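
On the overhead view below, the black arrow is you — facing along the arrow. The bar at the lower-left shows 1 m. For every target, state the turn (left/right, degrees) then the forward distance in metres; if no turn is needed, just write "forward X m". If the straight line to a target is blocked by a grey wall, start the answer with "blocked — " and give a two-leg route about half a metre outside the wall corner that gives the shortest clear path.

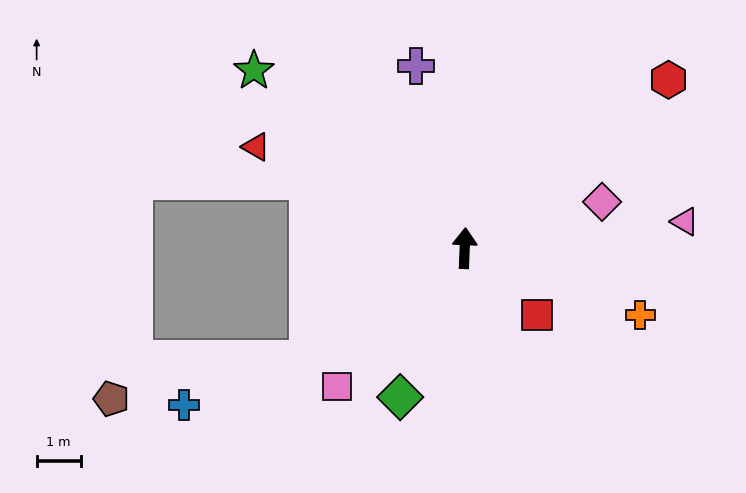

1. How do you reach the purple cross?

turn left 17°, forward 4.3 m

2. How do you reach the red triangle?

turn left 66°, forward 5.3 m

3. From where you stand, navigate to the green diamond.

turn left 159°, forward 3.7 m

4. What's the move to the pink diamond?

turn right 69°, forward 3.3 m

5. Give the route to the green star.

turn left 52°, forward 6.3 m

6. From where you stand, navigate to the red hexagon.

turn right 48°, forward 6.0 m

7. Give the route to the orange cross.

turn right 109°, forward 4.3 m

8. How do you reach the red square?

turn right 130°, forward 2.2 m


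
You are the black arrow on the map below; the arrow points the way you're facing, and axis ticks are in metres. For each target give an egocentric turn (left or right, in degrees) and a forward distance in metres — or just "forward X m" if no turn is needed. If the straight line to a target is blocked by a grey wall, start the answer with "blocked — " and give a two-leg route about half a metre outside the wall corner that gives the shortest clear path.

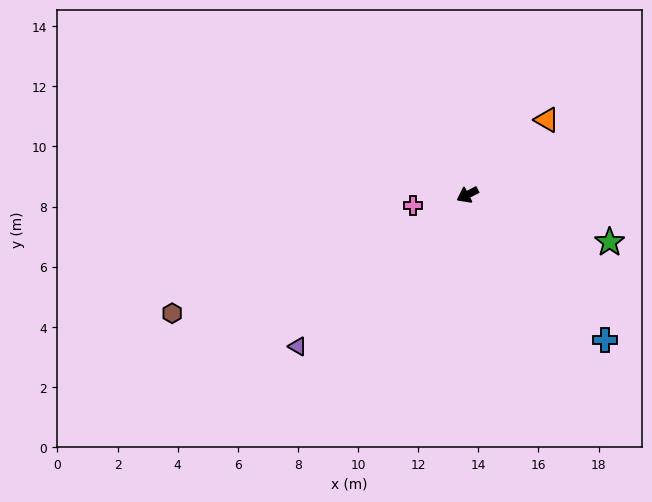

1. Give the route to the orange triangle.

turn right 164°, forward 3.6 m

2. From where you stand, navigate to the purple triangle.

turn left 15°, forward 7.6 m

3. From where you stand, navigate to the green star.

turn left 134°, forward 5.0 m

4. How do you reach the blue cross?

turn left 106°, forward 6.7 m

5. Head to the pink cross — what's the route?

turn right 16°, forward 1.8 m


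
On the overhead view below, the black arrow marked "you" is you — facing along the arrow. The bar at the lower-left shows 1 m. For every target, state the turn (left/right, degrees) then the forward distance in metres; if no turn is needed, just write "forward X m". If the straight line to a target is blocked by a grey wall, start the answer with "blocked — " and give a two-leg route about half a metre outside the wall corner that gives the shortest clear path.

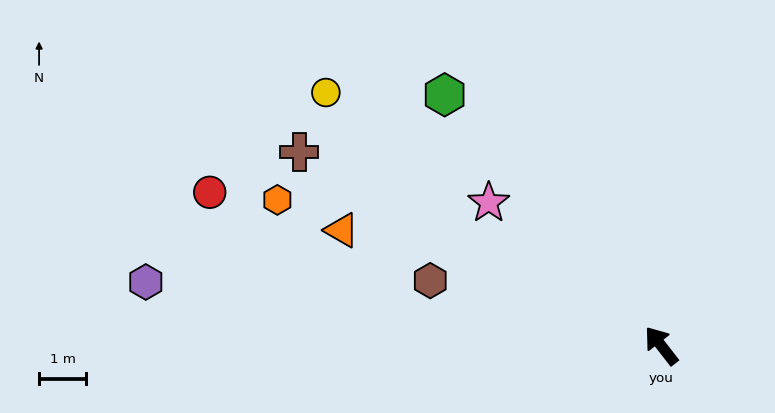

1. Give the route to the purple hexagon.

turn left 45°, forward 11.0 m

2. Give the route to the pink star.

turn left 12°, forward 4.7 m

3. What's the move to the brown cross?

turn left 24°, forward 8.7 m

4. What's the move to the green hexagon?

turn left 3°, forward 7.0 m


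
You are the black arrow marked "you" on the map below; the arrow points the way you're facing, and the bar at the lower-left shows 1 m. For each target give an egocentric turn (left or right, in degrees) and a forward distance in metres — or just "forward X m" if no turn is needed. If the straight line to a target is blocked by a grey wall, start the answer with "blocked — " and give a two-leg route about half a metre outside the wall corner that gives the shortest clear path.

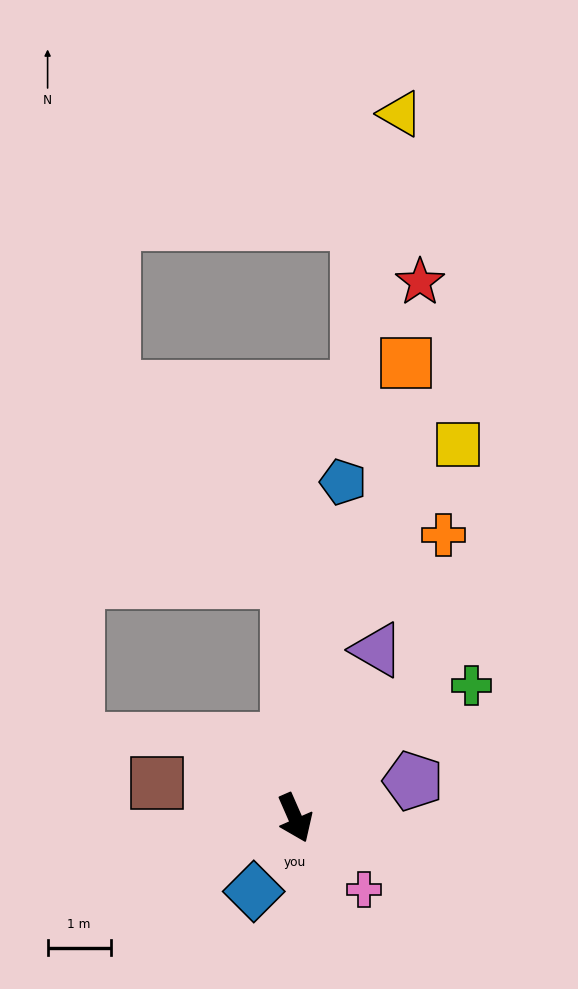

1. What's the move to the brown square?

turn right 128°, forward 2.3 m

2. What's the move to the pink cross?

turn left 20°, forward 1.6 m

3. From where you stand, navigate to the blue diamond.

turn right 53°, forward 1.3 m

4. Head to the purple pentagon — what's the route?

turn left 84°, forward 2.0 m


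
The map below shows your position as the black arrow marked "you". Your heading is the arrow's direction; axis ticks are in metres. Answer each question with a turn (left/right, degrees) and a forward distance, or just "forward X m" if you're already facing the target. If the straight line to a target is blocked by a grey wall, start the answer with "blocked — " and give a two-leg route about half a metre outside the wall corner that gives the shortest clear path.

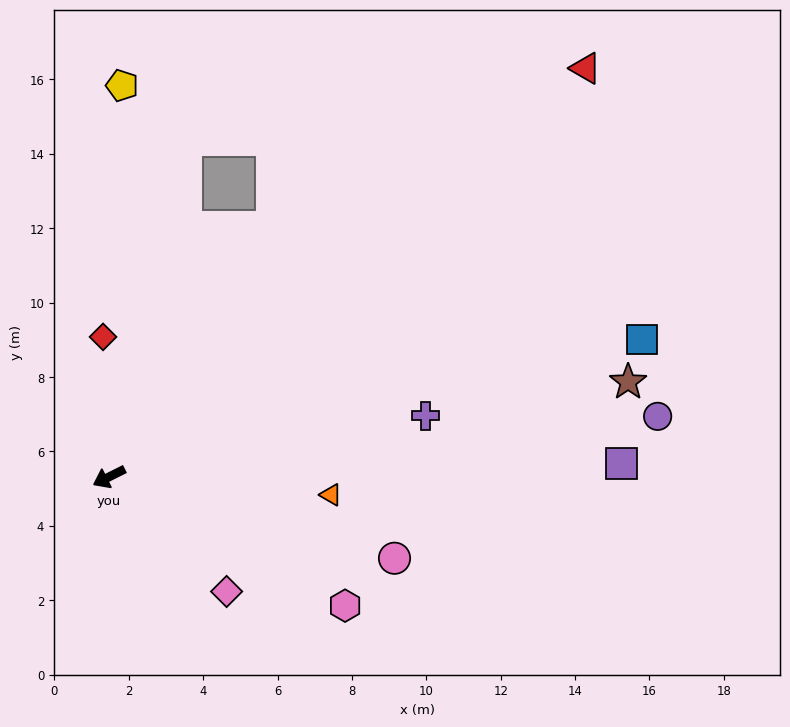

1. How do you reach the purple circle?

turn left 160°, forward 14.8 m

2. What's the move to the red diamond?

turn right 114°, forward 3.8 m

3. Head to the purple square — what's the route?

turn left 155°, forward 13.8 m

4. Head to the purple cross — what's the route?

turn left 164°, forward 8.7 m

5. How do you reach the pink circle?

turn left 137°, forward 8.0 m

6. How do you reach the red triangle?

turn right 166°, forward 16.9 m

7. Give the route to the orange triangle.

turn left 149°, forward 6.0 m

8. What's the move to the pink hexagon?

turn left 125°, forward 7.2 m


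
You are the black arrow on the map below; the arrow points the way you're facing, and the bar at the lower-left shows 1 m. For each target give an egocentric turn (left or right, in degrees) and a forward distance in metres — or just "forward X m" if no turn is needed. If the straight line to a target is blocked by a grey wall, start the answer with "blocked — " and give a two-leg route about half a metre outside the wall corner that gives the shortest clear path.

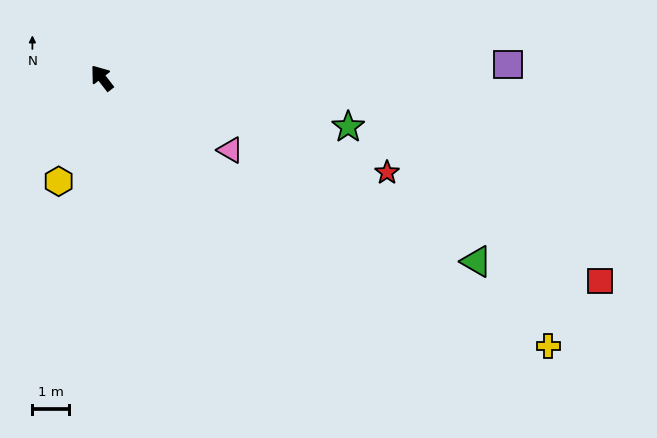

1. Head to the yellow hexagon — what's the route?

turn left 120°, forward 3.1 m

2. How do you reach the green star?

turn right 139°, forward 6.9 m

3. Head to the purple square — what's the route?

turn right 126°, forward 11.2 m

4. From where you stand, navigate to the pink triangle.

turn right 157°, forward 4.1 m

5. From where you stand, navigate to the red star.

turn right 146°, forward 8.3 m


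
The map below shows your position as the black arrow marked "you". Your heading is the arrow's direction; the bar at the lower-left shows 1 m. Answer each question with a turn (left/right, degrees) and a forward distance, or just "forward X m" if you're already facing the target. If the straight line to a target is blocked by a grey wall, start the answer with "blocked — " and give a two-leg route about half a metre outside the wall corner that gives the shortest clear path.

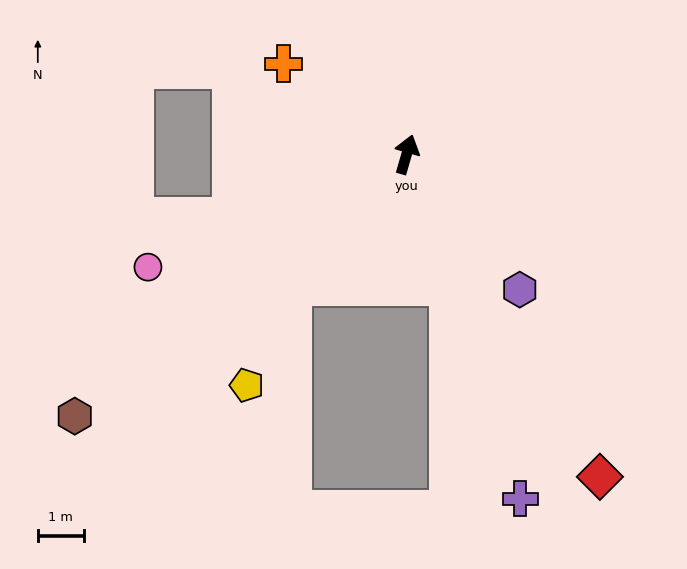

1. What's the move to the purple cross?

turn right 146°, forward 7.9 m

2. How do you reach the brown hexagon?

turn left 144°, forward 9.2 m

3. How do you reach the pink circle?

turn left 130°, forward 6.2 m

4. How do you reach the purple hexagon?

turn right 124°, forward 3.9 m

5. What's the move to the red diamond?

turn right 133°, forward 8.2 m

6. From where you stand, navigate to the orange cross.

turn left 70°, forward 3.3 m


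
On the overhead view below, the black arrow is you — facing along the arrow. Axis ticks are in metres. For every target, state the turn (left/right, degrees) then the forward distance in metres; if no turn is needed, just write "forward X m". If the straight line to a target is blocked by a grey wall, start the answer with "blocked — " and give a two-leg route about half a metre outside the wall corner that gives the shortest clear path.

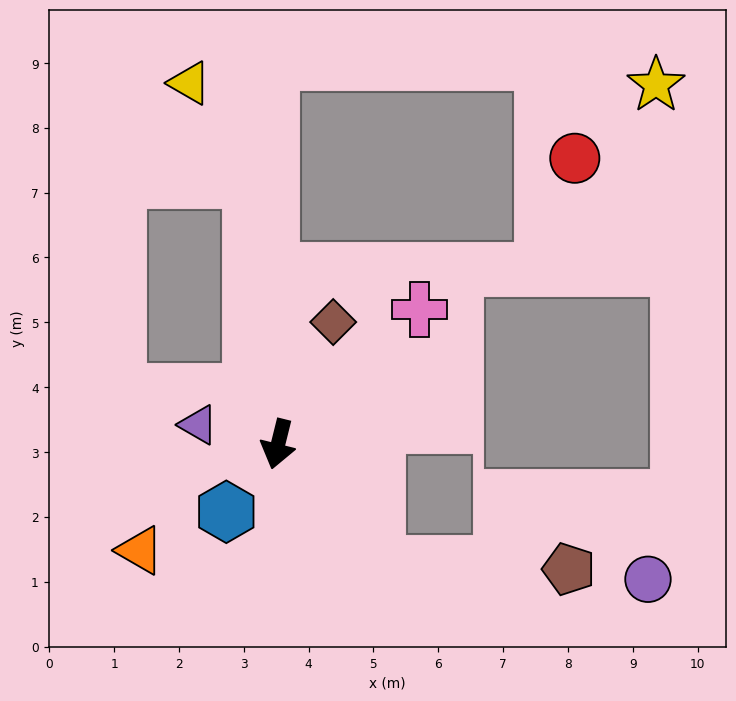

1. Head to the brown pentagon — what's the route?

blocked — turn left 54°, forward 2.4 m, then turn left 48°, forward 3.0 m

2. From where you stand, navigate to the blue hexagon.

turn right 23°, forward 1.3 m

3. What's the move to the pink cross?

turn left 148°, forward 3.0 m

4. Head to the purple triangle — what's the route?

turn right 90°, forward 1.3 m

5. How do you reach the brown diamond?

turn left 170°, forward 2.1 m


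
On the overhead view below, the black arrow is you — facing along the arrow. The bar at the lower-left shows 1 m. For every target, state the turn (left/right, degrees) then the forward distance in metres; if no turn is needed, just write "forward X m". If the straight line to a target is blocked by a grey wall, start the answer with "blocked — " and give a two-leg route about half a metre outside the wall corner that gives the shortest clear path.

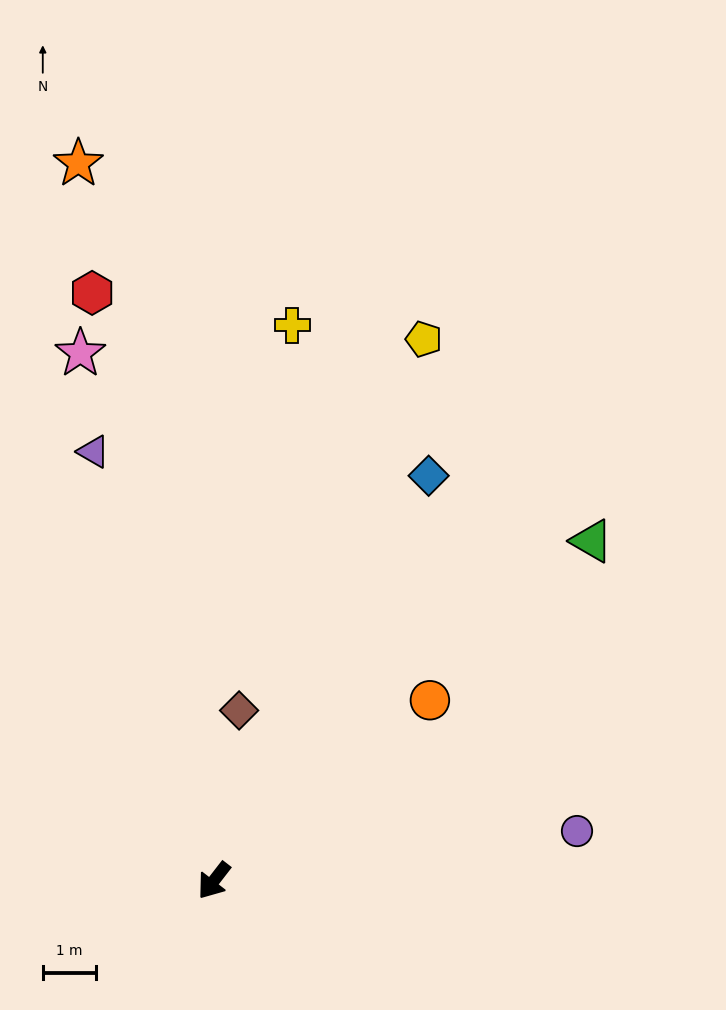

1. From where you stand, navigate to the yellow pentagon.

turn right 163°, forward 10.9 m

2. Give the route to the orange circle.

turn left 168°, forward 5.3 m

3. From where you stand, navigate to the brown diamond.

turn right 151°, forward 3.2 m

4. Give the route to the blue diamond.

turn right 170°, forward 8.6 m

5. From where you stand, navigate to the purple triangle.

turn right 127°, forward 8.4 m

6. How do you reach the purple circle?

turn left 136°, forward 6.9 m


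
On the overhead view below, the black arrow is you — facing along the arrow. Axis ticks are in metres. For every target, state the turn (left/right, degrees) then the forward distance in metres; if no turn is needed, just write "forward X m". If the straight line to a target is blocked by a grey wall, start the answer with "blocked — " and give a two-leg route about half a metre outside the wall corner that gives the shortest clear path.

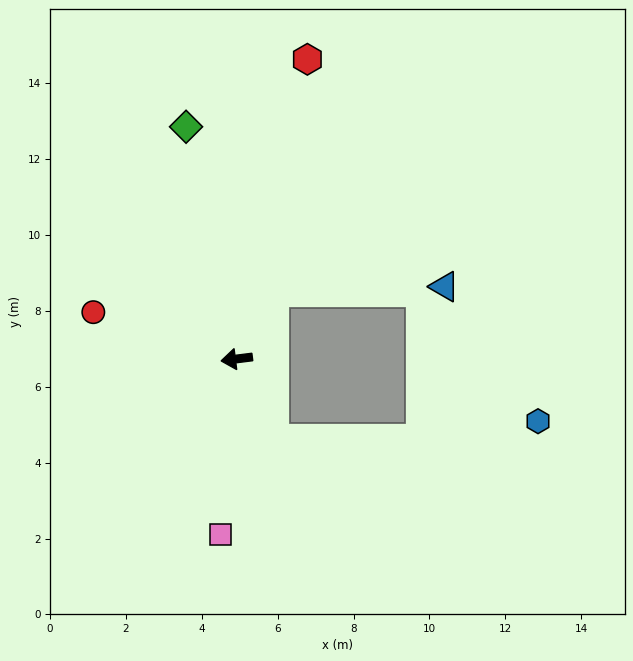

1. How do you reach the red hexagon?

turn right 110°, forward 8.1 m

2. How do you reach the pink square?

turn left 78°, forward 4.6 m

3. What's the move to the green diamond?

turn right 85°, forward 6.3 m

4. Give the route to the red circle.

turn right 25°, forward 4.0 m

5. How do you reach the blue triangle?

blocked — turn right 125°, forward 2.0 m, then turn right 61°, forward 4.5 m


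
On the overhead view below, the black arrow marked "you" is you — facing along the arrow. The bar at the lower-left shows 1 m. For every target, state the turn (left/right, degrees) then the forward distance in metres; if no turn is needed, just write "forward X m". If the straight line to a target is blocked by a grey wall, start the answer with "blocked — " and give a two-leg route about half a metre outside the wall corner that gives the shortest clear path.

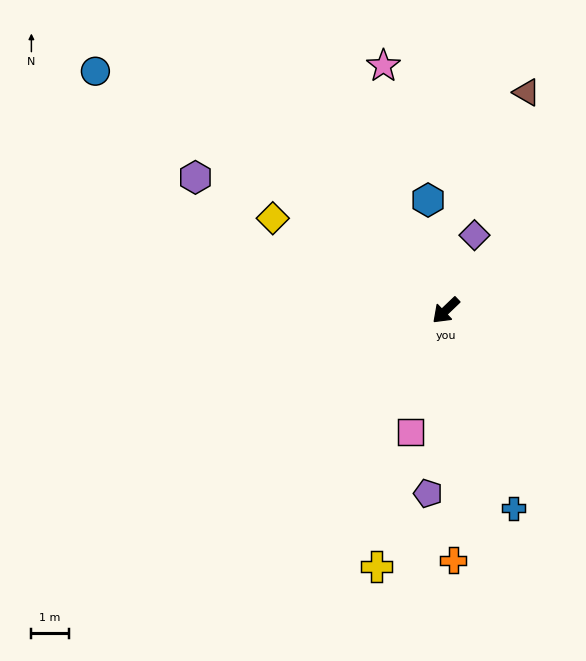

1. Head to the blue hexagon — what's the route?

turn right 125°, forward 3.0 m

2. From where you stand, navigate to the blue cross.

turn left 65°, forward 5.6 m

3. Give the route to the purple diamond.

turn right 155°, forward 2.2 m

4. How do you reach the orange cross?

turn left 48°, forward 6.7 m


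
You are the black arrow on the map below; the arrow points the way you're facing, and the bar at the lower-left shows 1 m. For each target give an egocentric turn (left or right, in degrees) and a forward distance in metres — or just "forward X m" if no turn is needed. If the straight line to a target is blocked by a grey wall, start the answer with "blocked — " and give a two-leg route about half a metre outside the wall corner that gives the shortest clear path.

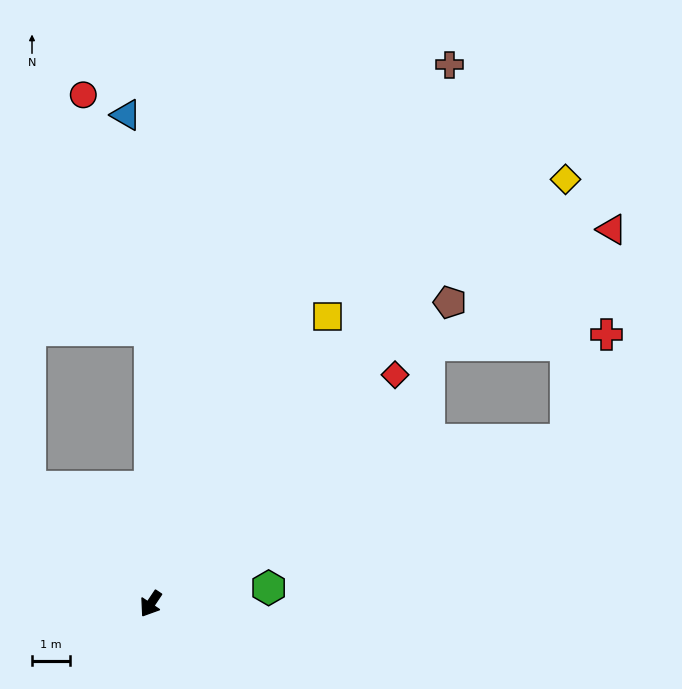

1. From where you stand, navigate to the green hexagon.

turn left 132°, forward 3.1 m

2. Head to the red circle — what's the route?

blocked — turn right 146°, forward 7.2 m, then turn left 16°, forward 6.4 m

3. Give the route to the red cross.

blocked — turn left 145°, forward 11.7 m, then turn left 48°, forward 3.0 m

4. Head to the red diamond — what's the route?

turn left 167°, forward 8.8 m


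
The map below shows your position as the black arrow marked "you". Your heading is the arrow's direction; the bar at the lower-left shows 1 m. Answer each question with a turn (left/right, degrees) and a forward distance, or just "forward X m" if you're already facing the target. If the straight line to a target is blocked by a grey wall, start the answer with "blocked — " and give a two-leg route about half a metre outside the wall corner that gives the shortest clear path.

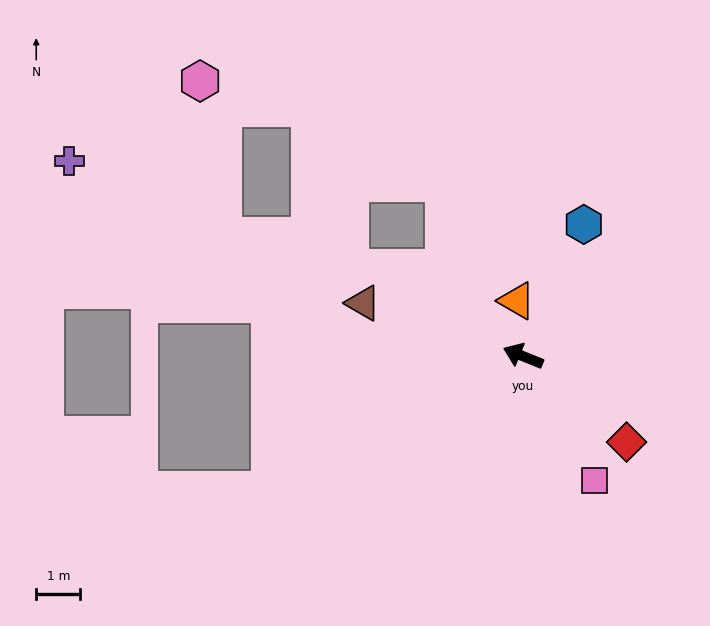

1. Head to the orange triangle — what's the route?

turn right 61°, forward 1.3 m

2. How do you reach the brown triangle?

turn left 4°, forward 3.8 m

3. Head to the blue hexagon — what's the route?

turn right 93°, forward 3.3 m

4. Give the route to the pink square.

turn left 142°, forward 3.2 m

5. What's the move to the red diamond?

turn left 162°, forward 3.0 m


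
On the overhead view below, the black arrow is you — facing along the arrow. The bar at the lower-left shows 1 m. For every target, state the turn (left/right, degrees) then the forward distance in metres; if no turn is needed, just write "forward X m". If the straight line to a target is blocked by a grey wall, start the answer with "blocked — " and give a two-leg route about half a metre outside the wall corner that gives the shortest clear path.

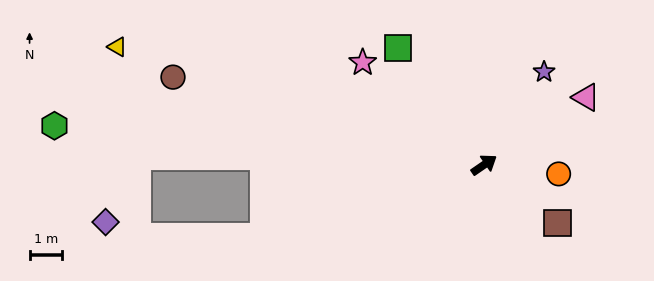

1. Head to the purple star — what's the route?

turn left 23°, forward 3.4 m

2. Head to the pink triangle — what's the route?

forward 3.8 m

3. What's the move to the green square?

turn left 92°, forward 4.5 m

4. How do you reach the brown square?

turn right 73°, forward 2.9 m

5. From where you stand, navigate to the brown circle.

turn left 130°, forward 10.0 m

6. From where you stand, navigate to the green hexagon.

turn left 140°, forward 13.3 m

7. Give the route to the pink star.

turn left 105°, forward 4.9 m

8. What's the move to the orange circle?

turn right 41°, forward 2.3 m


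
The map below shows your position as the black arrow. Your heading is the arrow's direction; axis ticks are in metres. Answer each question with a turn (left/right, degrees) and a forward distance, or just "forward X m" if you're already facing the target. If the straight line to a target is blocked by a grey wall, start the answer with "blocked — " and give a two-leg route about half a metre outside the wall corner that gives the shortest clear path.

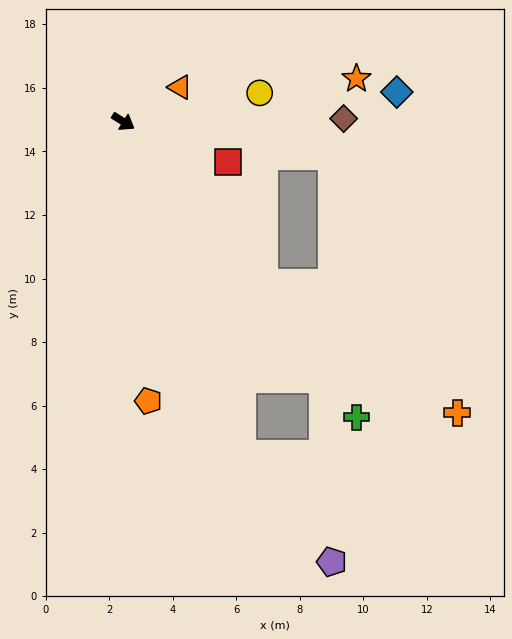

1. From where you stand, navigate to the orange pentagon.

turn right 53°, forward 8.8 m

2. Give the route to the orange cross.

blocked — turn right 17°, forward 6.8 m, then turn left 15°, forward 7.3 m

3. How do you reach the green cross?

turn right 20°, forward 11.9 m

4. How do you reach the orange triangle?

turn left 63°, forward 2.1 m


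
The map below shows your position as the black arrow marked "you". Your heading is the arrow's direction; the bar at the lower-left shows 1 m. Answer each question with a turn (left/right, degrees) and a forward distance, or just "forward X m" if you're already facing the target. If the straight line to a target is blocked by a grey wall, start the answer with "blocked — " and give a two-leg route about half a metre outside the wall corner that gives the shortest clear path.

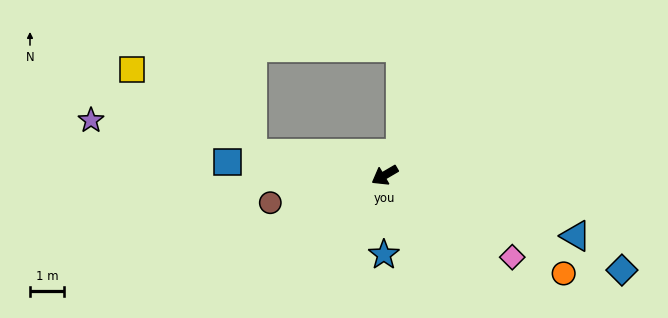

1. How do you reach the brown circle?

turn right 17°, forward 3.4 m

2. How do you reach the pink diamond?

turn left 117°, forward 4.4 m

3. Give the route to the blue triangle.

turn left 132°, forward 5.8 m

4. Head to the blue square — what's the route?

turn right 35°, forward 4.6 m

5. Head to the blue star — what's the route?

turn left 59°, forward 2.3 m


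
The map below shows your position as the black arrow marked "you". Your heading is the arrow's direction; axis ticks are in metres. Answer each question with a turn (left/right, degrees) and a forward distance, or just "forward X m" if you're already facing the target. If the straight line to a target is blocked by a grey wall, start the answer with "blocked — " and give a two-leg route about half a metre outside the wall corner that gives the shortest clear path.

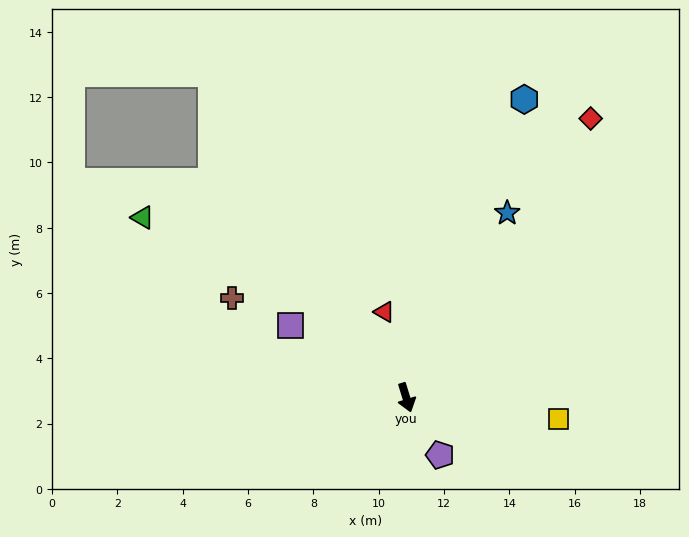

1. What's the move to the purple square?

turn right 139°, forward 4.2 m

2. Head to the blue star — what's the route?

turn left 134°, forward 6.4 m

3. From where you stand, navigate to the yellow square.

turn left 65°, forward 4.7 m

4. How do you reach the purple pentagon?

turn left 13°, forward 2.0 m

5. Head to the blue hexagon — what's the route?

turn left 141°, forward 9.8 m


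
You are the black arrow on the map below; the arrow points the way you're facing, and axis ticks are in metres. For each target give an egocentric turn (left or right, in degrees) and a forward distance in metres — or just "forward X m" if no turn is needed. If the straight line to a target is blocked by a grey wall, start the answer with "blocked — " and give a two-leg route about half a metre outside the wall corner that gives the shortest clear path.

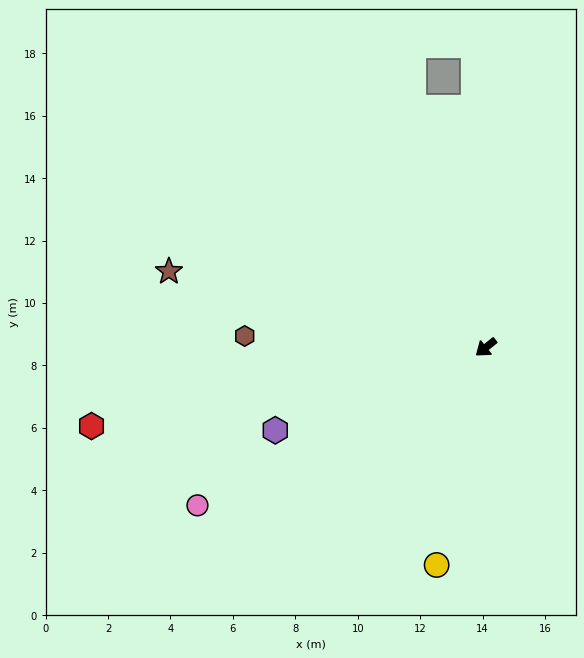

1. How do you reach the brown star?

turn right 52°, forward 10.4 m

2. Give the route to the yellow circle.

turn left 39°, forward 7.1 m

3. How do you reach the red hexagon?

turn right 27°, forward 12.9 m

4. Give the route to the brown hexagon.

turn right 41°, forward 7.7 m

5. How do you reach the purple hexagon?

turn right 17°, forward 7.3 m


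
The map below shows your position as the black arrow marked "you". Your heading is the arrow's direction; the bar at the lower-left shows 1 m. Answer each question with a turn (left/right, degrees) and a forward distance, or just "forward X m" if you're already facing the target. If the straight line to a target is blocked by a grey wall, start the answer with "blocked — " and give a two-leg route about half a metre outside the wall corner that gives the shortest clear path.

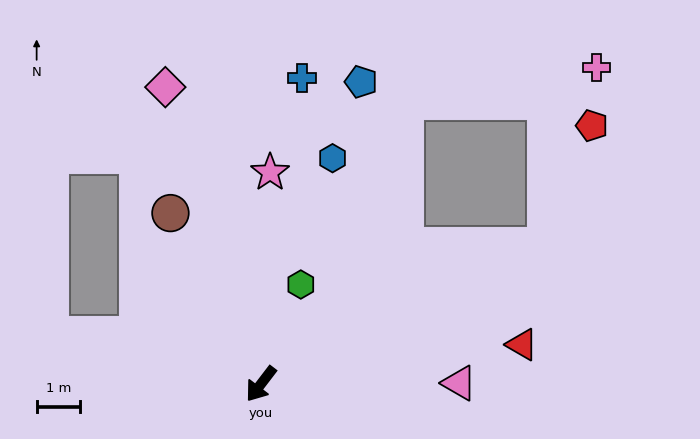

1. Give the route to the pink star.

turn right 145°, forward 4.9 m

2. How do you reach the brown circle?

turn right 115°, forward 4.4 m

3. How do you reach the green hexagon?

turn right 164°, forward 2.5 m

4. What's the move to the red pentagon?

blocked — turn left 153°, forward 7.2 m, then turn left 43°, forward 2.9 m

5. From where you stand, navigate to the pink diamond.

turn right 125°, forward 7.1 m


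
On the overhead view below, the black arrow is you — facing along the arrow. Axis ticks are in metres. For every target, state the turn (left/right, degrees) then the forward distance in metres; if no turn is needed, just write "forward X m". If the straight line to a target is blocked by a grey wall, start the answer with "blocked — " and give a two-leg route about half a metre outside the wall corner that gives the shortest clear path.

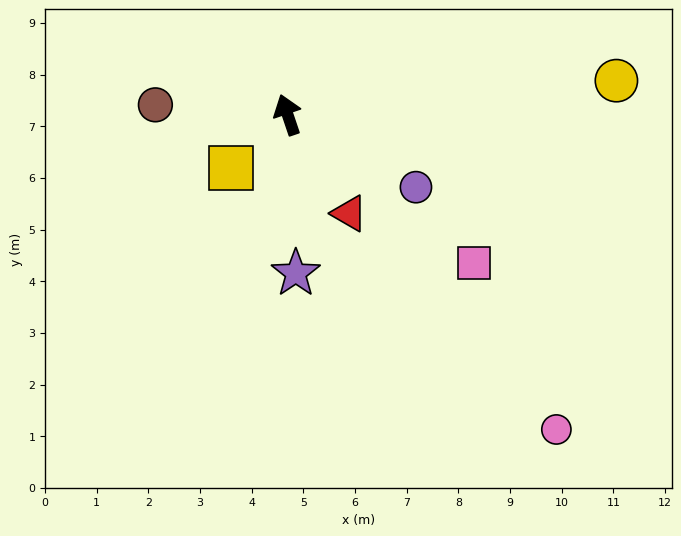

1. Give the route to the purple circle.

turn right 138°, forward 2.9 m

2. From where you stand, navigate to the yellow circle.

turn right 103°, forward 6.4 m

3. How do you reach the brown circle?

turn left 67°, forward 2.6 m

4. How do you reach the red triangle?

turn right 167°, forward 2.3 m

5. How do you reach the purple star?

turn left 164°, forward 3.1 m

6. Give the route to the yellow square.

turn left 115°, forward 1.5 m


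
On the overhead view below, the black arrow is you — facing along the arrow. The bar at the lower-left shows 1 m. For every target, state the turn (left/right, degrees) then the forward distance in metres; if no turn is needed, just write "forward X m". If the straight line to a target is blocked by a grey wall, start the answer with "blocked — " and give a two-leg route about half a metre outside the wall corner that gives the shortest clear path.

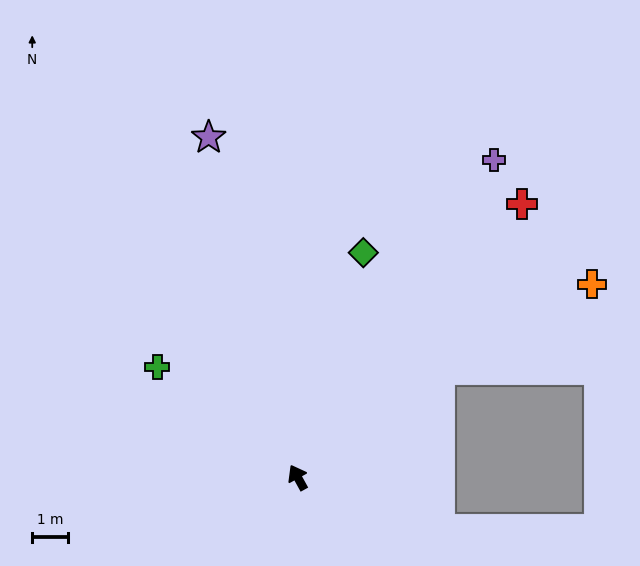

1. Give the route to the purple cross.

turn right 61°, forward 10.5 m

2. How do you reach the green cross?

turn left 23°, forward 5.0 m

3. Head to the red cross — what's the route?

turn right 68°, forward 9.9 m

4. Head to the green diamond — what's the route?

turn right 45°, forward 6.6 m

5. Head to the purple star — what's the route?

turn right 14°, forward 9.9 m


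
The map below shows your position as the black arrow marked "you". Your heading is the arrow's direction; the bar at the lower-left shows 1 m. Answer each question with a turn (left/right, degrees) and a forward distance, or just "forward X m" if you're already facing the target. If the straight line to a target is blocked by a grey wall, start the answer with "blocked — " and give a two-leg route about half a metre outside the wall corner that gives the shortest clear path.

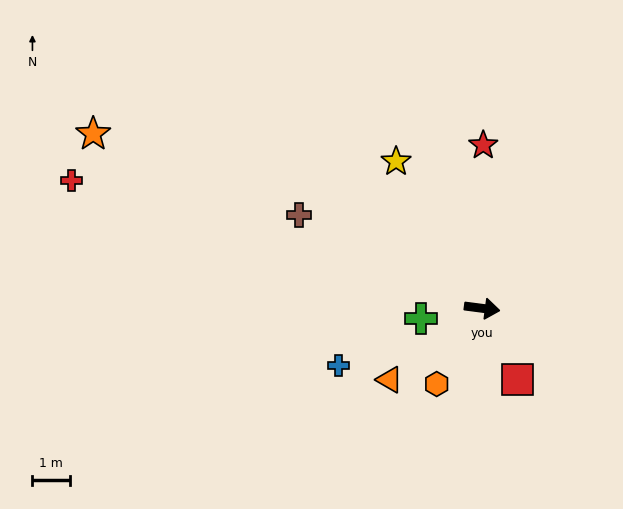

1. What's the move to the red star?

turn left 97°, forward 4.3 m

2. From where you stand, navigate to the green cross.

turn right 163°, forward 1.7 m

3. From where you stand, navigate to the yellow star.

turn left 128°, forward 4.5 m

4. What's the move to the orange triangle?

turn right 135°, forward 3.1 m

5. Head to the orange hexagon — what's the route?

turn right 114°, forward 2.4 m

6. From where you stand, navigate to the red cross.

turn left 170°, forward 11.5 m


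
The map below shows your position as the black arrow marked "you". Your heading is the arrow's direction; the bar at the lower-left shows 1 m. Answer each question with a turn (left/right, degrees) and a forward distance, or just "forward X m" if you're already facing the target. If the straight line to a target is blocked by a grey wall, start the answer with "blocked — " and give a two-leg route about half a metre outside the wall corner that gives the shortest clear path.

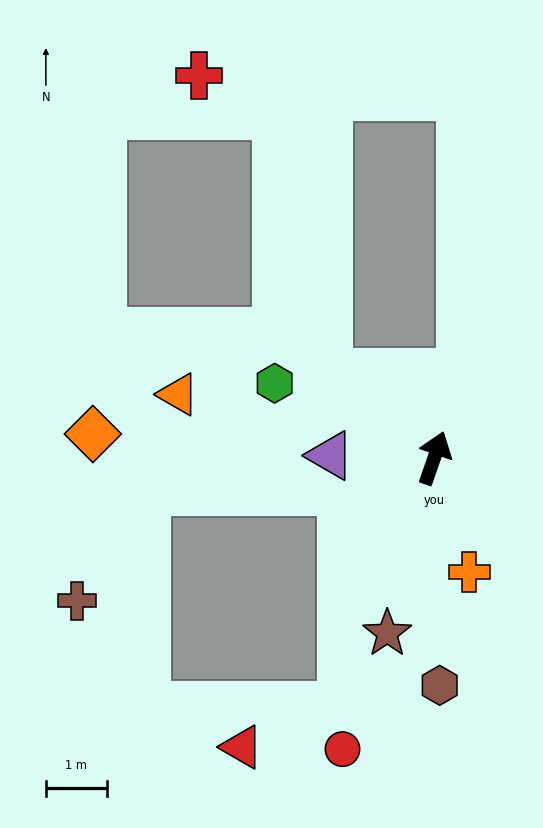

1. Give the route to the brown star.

turn right 176°, forward 3.0 m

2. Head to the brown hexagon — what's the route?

turn right 160°, forward 3.7 m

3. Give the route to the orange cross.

turn right 144°, forward 2.0 m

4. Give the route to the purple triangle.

turn left 108°, forward 1.7 m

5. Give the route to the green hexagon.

turn left 84°, forward 2.9 m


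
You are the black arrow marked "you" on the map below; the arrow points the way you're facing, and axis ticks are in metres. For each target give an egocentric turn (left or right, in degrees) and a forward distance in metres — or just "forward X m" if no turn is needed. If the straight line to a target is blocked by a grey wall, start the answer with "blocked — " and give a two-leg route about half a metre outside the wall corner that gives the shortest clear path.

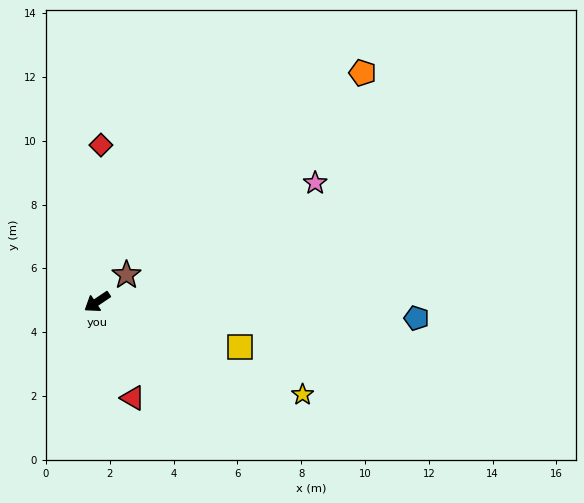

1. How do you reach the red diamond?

turn right 125°, forward 4.9 m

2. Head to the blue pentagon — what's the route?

turn left 143°, forward 10.0 m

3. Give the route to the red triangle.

turn left 76°, forward 3.2 m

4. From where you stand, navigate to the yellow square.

turn left 129°, forward 4.7 m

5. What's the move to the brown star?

turn right 171°, forward 1.2 m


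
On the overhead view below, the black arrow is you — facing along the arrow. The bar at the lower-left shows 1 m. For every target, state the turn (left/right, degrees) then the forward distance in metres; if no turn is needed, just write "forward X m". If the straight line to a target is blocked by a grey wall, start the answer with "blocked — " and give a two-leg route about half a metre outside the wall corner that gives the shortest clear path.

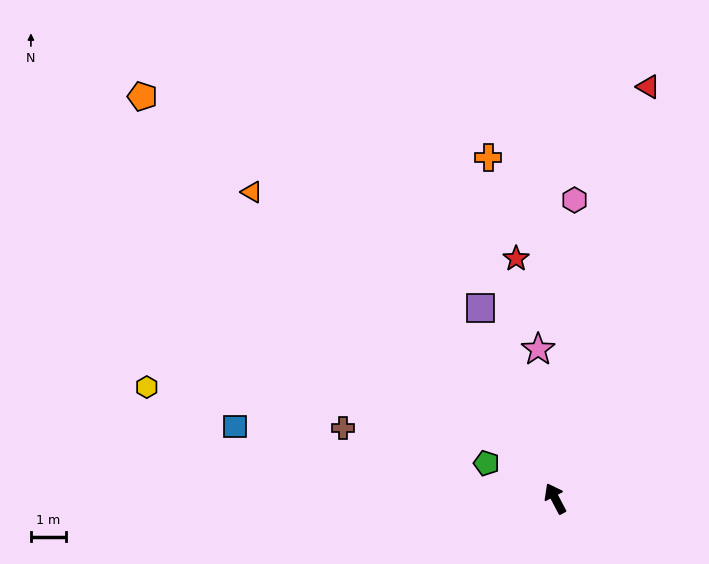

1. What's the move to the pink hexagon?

turn right 31°, forward 8.6 m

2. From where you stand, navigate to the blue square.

turn left 50°, forward 9.4 m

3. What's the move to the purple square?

turn right 6°, forward 5.9 m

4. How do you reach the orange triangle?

turn left 17°, forward 12.4 m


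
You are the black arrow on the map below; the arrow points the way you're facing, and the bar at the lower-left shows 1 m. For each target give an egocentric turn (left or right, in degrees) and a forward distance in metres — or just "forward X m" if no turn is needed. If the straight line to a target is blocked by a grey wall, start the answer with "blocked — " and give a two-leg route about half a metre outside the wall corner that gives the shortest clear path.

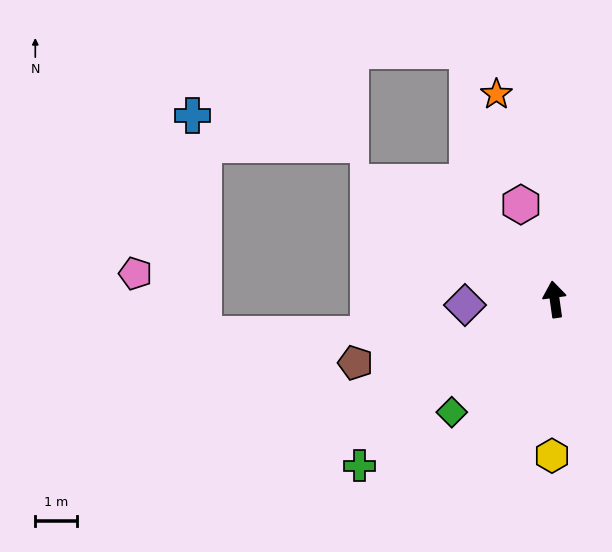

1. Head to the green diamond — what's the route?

turn left 130°, forward 3.6 m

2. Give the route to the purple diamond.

turn left 86°, forward 2.1 m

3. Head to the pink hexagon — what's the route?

turn left 12°, forward 2.4 m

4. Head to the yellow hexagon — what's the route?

turn left 171°, forward 3.7 m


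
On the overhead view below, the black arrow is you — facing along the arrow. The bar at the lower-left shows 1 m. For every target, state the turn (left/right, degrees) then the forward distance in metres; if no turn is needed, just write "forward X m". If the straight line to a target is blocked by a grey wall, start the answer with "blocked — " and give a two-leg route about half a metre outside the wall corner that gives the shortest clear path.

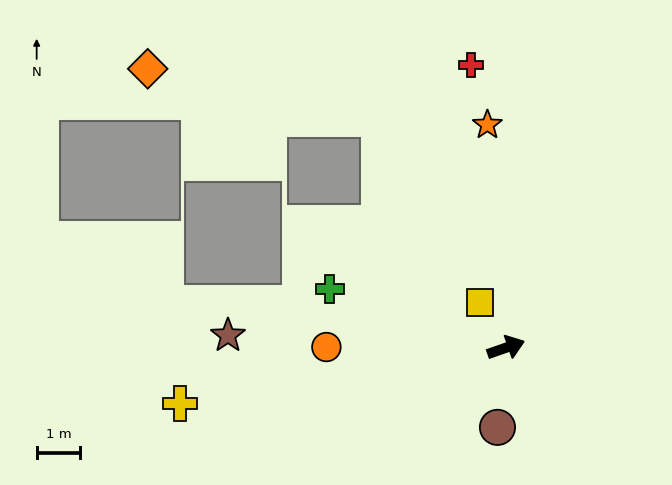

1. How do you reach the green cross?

turn left 142°, forward 4.3 m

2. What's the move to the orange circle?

turn left 161°, forward 4.1 m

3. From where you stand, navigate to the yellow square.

turn left 101°, forward 1.2 m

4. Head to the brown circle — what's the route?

turn right 115°, forward 1.8 m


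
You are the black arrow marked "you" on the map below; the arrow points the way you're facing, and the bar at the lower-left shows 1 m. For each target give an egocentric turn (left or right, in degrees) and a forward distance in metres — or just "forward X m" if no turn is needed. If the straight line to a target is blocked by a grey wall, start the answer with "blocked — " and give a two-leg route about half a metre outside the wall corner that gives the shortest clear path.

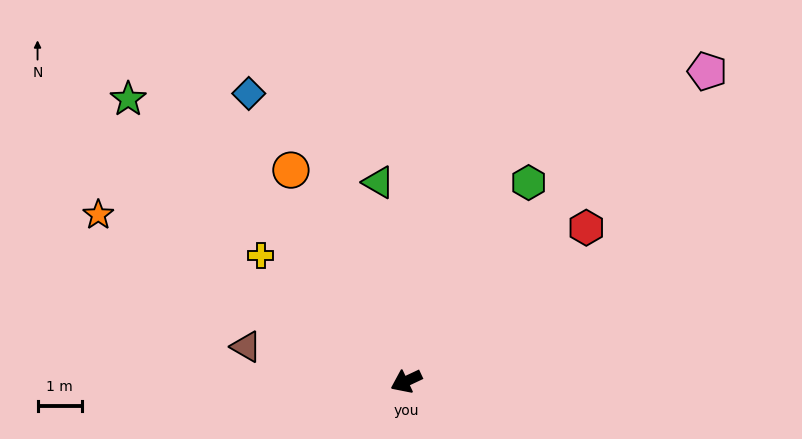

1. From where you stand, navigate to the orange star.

turn right 54°, forward 7.9 m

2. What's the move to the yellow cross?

turn right 66°, forward 4.4 m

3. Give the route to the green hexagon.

turn right 147°, forward 5.3 m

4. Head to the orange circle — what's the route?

turn right 87°, forward 5.5 m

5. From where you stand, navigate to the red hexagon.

turn right 165°, forward 5.4 m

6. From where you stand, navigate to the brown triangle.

turn right 37°, forward 3.7 m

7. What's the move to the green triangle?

turn right 107°, forward 4.6 m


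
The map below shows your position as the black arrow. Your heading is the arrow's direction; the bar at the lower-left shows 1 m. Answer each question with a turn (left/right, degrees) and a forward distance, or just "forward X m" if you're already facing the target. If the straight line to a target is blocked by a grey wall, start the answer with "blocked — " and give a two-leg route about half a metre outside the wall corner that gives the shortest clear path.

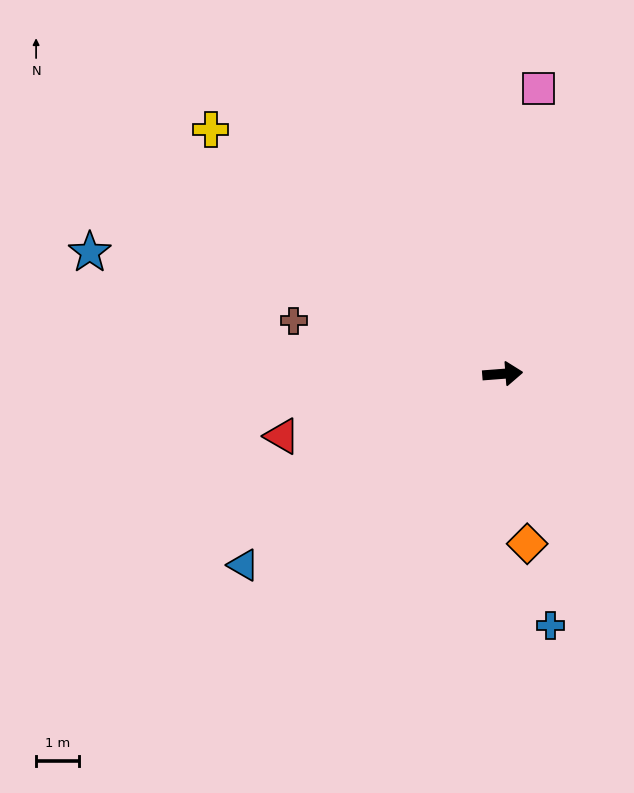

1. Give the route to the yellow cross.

turn left 136°, forward 8.9 m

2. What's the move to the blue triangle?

turn right 148°, forward 7.5 m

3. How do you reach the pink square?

turn left 79°, forward 6.7 m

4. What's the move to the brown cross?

turn left 161°, forward 5.0 m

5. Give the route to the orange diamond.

turn right 86°, forward 4.0 m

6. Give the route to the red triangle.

turn right 169°, forward 5.3 m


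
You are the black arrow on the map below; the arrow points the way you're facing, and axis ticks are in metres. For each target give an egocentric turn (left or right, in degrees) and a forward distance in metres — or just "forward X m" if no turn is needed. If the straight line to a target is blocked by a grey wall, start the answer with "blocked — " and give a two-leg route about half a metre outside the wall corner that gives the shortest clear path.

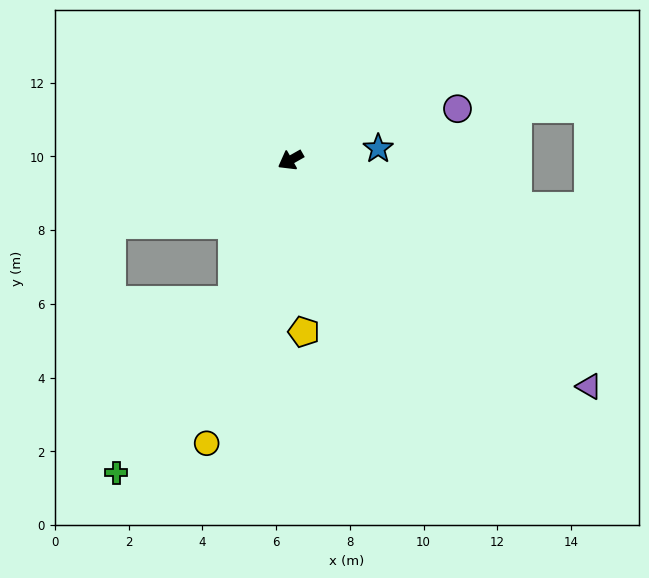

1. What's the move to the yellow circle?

turn left 44°, forward 8.0 m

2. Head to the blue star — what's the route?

turn left 158°, forward 2.4 m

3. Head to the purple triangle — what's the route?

turn left 113°, forward 10.2 m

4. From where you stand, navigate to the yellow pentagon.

turn left 65°, forward 4.7 m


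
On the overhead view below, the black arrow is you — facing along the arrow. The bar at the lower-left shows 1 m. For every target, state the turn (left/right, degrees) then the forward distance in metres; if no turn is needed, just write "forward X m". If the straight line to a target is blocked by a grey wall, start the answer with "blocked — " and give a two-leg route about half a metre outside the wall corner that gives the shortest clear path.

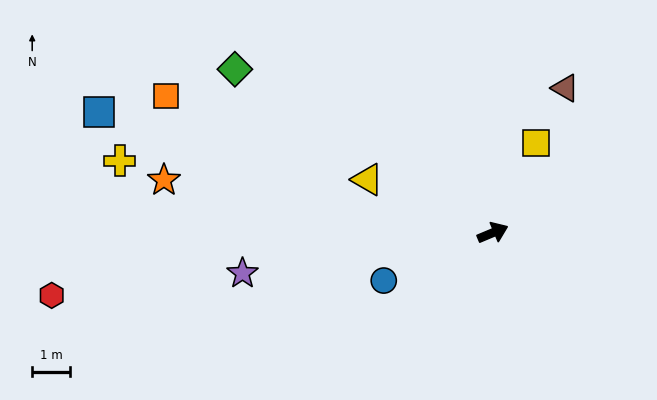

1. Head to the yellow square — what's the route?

turn left 41°, forward 2.6 m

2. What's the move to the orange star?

turn left 148°, forward 8.8 m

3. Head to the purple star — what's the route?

turn left 166°, forward 6.7 m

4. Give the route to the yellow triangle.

turn left 134°, forward 3.6 m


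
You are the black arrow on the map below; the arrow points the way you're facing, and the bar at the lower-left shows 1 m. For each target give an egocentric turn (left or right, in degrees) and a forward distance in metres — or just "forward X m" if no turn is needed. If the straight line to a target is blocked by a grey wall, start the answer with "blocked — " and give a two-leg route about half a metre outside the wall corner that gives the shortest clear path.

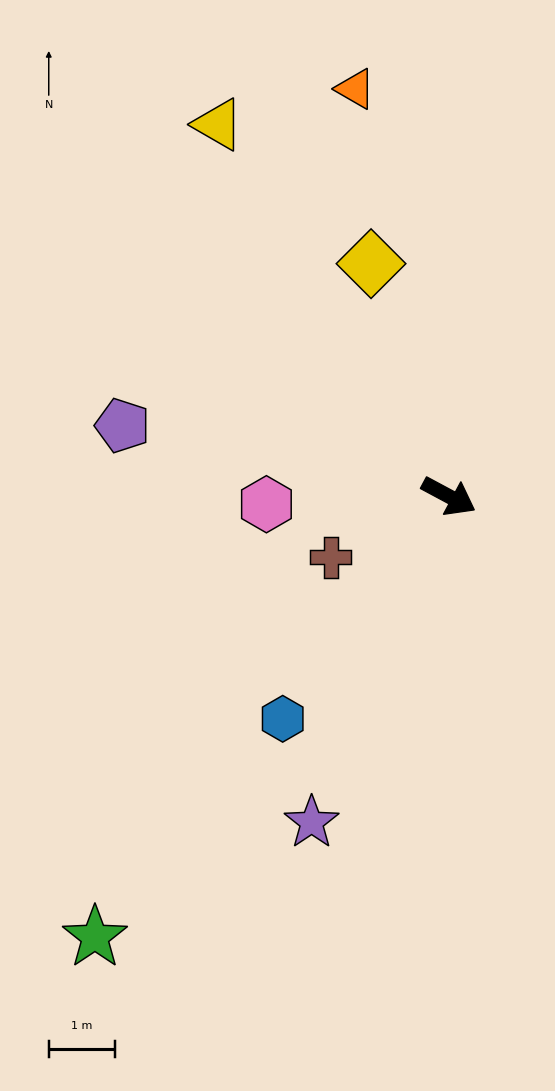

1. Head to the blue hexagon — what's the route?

turn right 99°, forward 4.2 m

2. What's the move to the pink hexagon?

turn right 149°, forward 2.8 m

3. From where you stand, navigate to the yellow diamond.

turn left 137°, forward 3.7 m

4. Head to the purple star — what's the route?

turn right 85°, forward 5.3 m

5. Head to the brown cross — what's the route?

turn right 124°, forward 2.0 m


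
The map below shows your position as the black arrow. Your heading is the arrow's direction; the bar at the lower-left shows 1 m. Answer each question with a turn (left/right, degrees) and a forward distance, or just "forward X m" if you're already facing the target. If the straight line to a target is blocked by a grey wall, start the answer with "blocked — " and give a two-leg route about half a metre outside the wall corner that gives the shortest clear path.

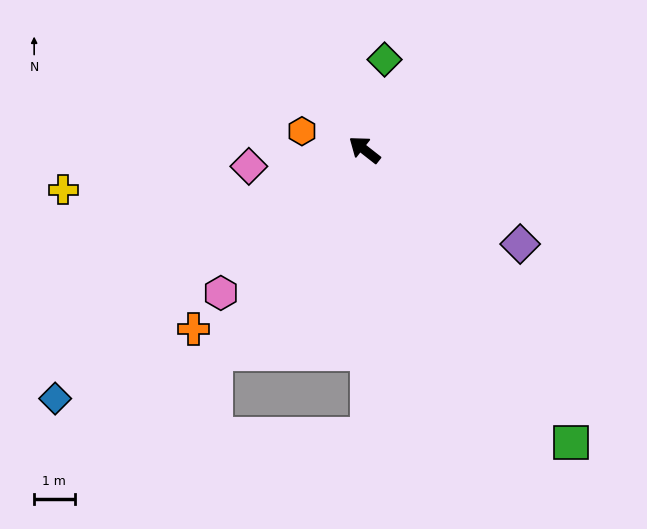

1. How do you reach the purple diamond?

turn right 173°, forward 4.5 m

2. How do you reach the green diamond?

turn right 64°, forward 2.3 m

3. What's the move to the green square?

turn left 163°, forward 8.9 m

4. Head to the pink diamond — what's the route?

turn left 46°, forward 2.9 m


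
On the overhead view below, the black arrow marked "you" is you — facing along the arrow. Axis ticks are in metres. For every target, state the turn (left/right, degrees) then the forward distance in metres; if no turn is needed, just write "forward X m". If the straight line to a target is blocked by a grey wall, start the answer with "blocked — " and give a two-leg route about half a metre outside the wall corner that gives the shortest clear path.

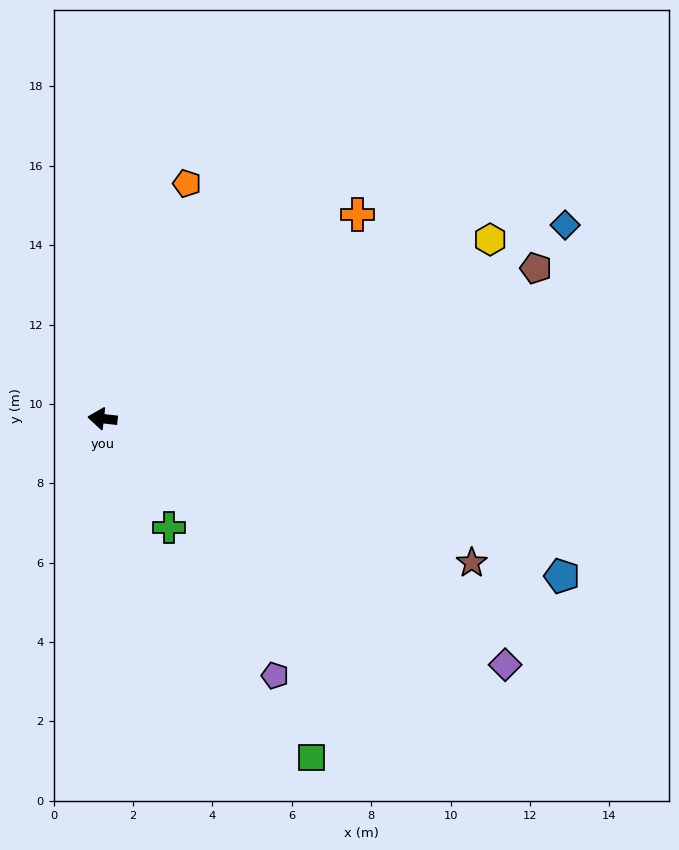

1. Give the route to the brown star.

turn left 165°, forward 10.0 m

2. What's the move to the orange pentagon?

turn right 103°, forward 6.3 m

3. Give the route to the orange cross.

turn right 135°, forward 8.2 m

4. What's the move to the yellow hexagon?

turn right 149°, forward 10.8 m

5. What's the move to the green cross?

turn left 128°, forward 3.2 m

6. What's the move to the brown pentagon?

turn right 154°, forward 11.6 m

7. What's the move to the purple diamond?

turn left 155°, forward 11.9 m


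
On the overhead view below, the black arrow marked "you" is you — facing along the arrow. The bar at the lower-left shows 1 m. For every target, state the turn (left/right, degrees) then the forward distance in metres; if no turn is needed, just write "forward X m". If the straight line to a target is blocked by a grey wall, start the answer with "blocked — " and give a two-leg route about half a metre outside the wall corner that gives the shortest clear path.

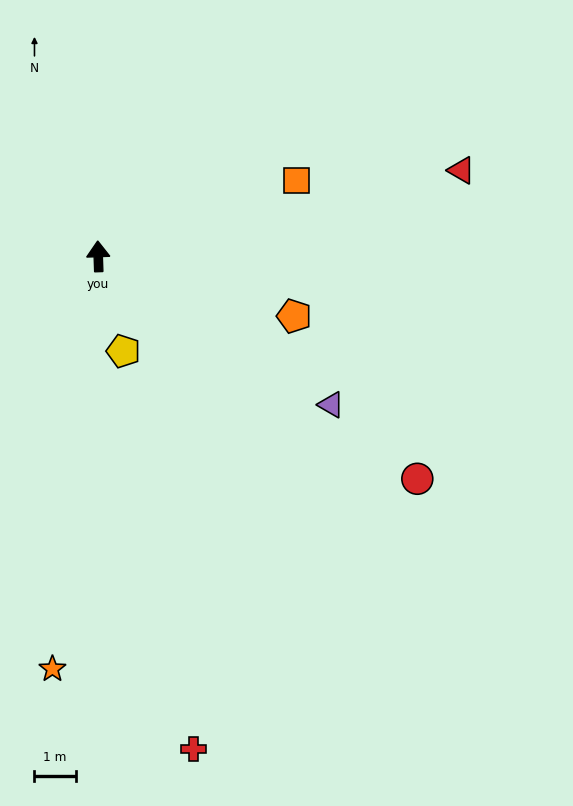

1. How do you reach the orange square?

turn right 71°, forward 5.1 m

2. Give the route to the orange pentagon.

turn right 109°, forward 5.0 m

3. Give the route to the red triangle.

turn right 79°, forward 9.0 m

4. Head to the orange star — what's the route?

turn left 172°, forward 10.0 m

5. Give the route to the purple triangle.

turn right 124°, forward 6.7 m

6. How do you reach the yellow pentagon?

turn right 167°, forward 2.4 m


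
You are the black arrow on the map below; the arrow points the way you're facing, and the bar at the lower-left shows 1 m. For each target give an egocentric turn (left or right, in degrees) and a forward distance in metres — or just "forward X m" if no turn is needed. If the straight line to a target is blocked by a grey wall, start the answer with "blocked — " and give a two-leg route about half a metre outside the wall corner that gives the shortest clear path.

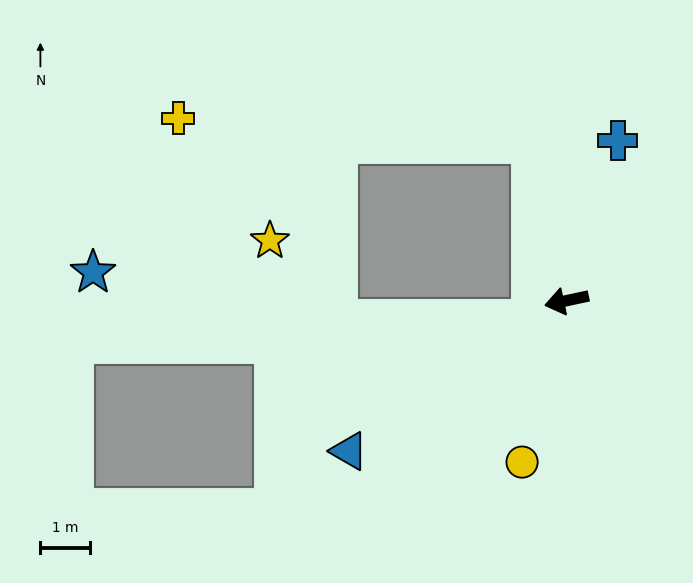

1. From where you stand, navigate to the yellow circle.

turn left 62°, forward 3.4 m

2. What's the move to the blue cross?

turn right 120°, forward 3.4 m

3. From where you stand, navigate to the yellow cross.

blocked — turn right 90°, forward 3.3 m, then turn left 74°, forward 7.2 m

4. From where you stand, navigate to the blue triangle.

turn left 23°, forward 5.4 m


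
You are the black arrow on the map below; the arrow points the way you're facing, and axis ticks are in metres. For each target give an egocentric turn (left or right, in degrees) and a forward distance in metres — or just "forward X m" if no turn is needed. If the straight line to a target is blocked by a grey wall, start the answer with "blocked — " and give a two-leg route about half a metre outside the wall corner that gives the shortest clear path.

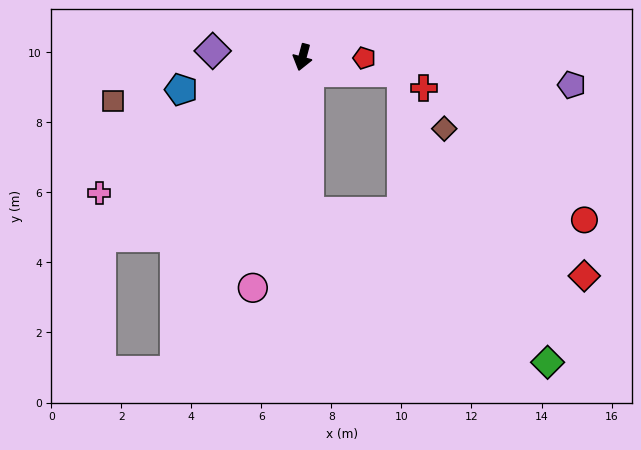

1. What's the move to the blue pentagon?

turn right 60°, forward 3.6 m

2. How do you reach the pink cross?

turn right 41°, forward 7.0 m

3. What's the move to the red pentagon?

turn left 104°, forward 1.8 m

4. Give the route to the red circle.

blocked — turn left 17°, forward 4.4 m, then turn left 86°, forward 7.9 m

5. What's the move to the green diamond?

blocked — turn left 17°, forward 4.4 m, then turn left 56°, forward 8.1 m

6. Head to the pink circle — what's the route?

turn left 3°, forward 6.7 m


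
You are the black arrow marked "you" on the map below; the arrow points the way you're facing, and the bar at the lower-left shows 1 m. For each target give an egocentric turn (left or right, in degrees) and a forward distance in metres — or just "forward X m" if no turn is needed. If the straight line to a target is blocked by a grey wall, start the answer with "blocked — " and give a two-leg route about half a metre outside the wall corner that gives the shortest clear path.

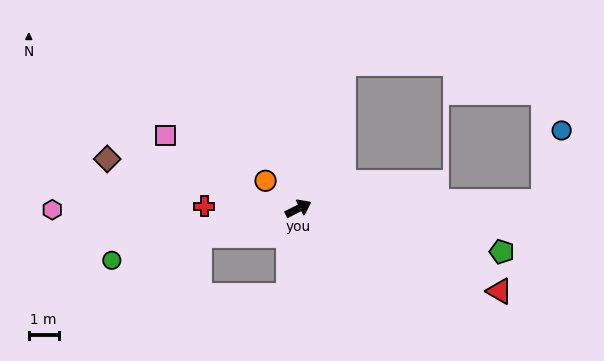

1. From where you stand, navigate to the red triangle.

turn right 49°, forward 7.3 m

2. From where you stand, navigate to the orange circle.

turn left 113°, forward 1.4 m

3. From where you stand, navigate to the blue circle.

blocked — turn right 25°, forward 8.2 m, then turn left 74°, forward 2.5 m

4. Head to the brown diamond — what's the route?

turn left 139°, forward 6.6 m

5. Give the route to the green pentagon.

turn right 39°, forward 7.0 m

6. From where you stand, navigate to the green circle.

turn left 169°, forward 6.5 m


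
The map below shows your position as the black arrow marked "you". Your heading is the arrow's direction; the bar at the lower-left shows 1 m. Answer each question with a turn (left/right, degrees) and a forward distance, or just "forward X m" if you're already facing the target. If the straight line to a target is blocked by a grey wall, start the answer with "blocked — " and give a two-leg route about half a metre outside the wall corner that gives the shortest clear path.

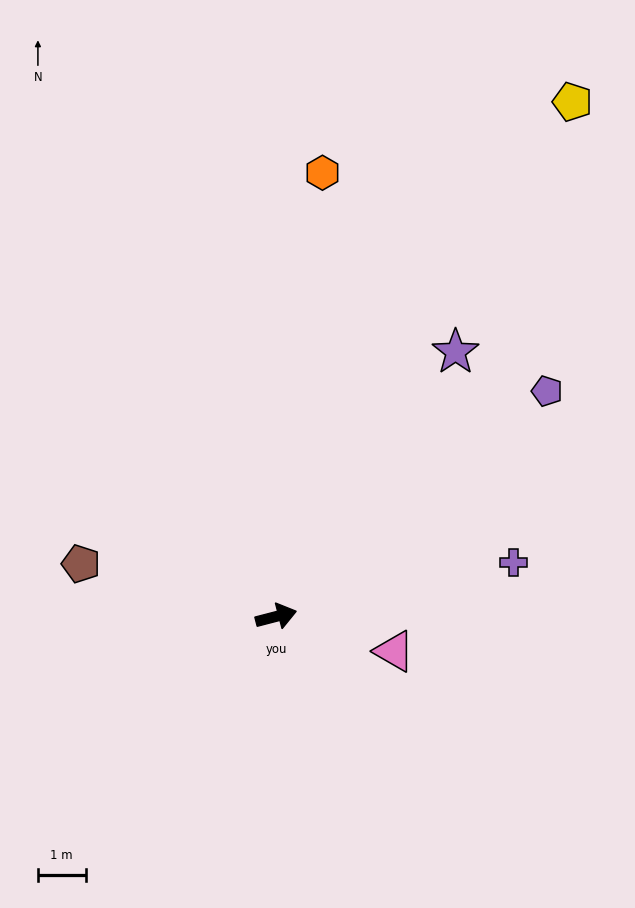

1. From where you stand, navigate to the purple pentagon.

turn left 25°, forward 7.4 m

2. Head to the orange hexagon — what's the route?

turn left 69°, forward 9.4 m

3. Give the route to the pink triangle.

turn right 31°, forward 2.6 m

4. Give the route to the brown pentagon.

turn left 150°, forward 4.2 m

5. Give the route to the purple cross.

forward 5.1 m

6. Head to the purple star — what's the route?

turn left 41°, forward 6.7 m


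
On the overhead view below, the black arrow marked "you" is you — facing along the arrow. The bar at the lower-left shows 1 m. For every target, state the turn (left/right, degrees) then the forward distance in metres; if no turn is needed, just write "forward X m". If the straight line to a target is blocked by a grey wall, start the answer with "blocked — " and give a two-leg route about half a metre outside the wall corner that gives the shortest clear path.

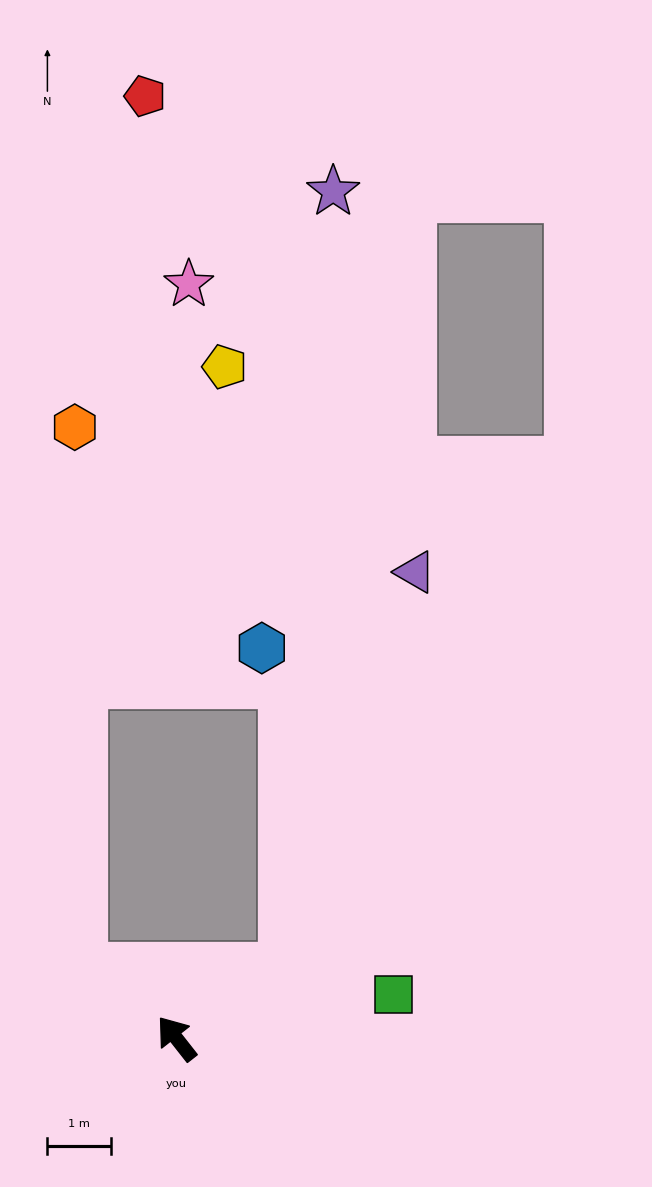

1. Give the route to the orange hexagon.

blocked — turn left 17°, forward 1.9 m, then turn right 55°, forward 8.5 m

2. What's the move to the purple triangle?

blocked — turn right 96°, forward 2.0 m, then turn left 40°, forward 6.6 m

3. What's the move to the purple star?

blocked — turn right 96°, forward 2.0 m, then turn left 54°, forward 12.2 m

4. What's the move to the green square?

turn right 117°, forward 3.5 m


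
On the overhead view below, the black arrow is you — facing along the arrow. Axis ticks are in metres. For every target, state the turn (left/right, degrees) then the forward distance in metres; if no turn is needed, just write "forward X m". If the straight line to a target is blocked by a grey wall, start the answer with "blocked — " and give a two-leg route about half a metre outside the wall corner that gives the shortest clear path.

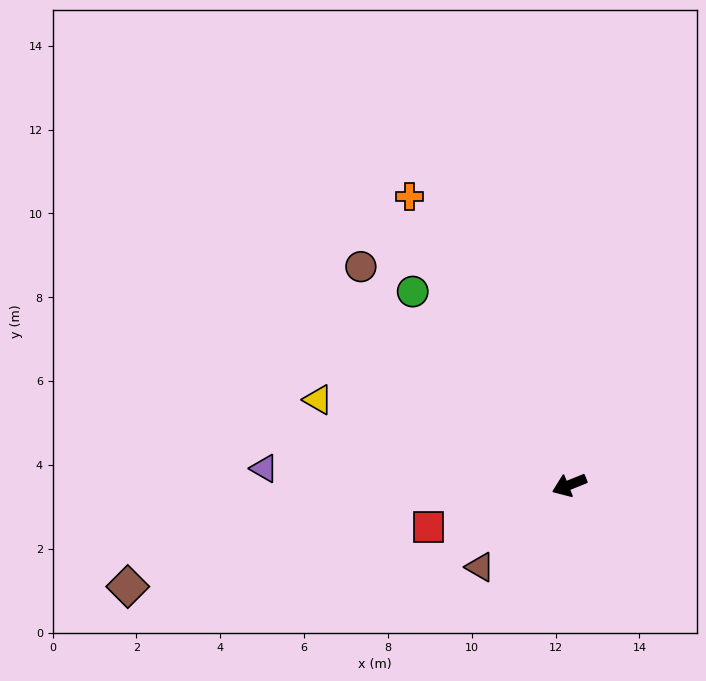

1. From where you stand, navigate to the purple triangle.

turn right 25°, forward 7.3 m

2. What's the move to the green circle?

turn right 73°, forward 5.9 m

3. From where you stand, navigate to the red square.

turn right 5°, forward 3.5 m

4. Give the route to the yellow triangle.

turn right 41°, forward 6.3 m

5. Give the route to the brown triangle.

turn left 21°, forward 2.9 m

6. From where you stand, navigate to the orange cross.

turn right 83°, forward 7.9 m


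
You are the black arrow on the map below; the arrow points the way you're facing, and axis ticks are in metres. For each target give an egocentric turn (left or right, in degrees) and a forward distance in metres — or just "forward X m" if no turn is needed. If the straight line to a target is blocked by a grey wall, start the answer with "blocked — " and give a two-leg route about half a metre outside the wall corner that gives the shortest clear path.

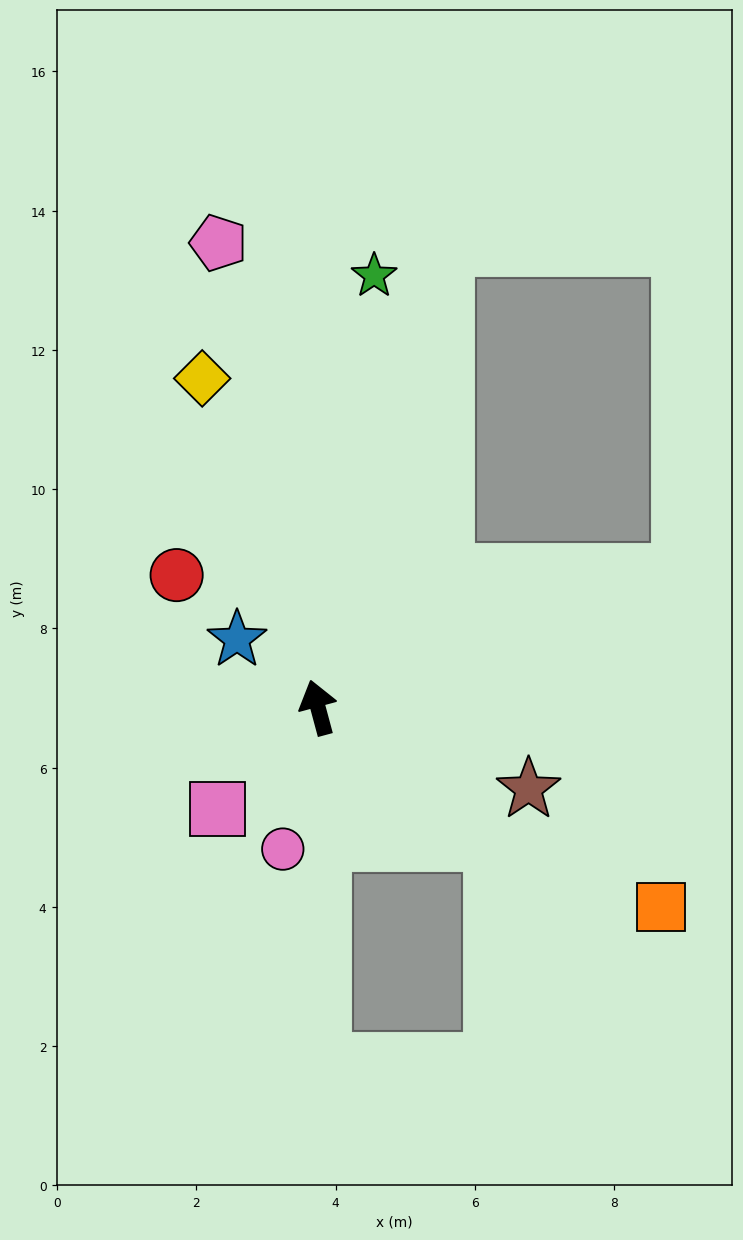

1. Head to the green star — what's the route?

turn right 22°, forward 6.3 m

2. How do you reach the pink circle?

turn left 151°, forward 2.1 m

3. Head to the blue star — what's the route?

turn left 35°, forward 1.5 m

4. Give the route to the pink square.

turn left 120°, forward 2.1 m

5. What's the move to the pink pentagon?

turn right 3°, forward 6.8 m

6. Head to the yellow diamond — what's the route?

turn left 4°, forward 5.0 m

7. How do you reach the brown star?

turn right 126°, forward 3.2 m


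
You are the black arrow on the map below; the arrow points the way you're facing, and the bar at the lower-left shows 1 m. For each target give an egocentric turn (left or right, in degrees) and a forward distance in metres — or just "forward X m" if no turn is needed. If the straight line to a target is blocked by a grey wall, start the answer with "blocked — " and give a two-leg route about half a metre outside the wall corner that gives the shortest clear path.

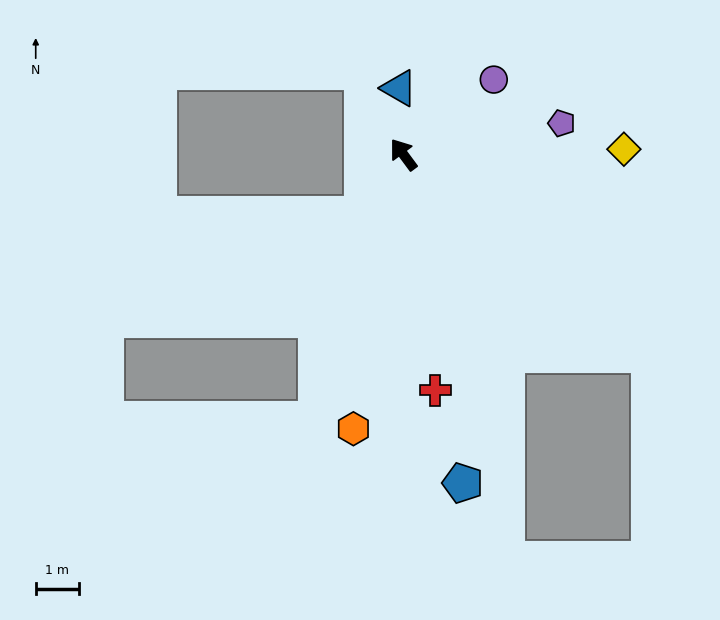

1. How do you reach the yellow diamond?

turn right 125°, forward 5.1 m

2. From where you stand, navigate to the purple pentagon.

turn right 115°, forward 3.8 m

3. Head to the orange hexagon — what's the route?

turn left 133°, forward 6.5 m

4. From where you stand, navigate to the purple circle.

turn right 87°, forward 2.7 m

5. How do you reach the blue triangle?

turn right 33°, forward 1.5 m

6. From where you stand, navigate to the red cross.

turn left 151°, forward 5.5 m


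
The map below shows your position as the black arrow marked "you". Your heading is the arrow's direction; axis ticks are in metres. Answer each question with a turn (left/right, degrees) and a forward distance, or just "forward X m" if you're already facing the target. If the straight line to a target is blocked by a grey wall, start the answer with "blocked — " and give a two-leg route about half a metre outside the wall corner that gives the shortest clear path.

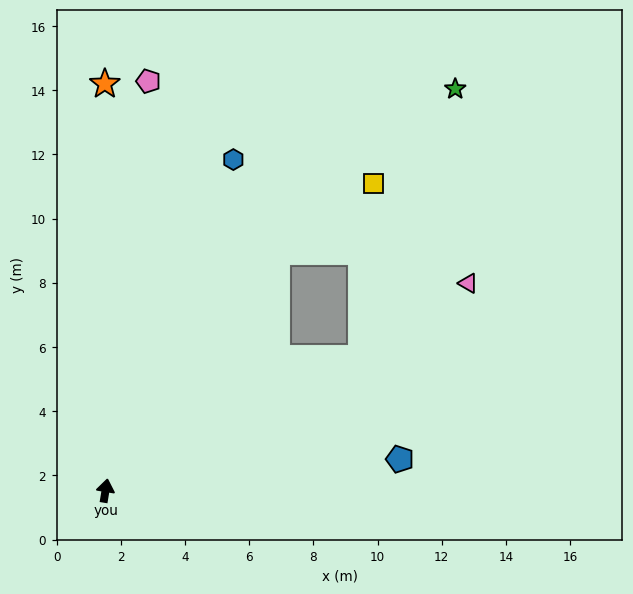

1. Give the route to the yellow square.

blocked — turn right 26°, forward 9.2 m, then turn right 20°, forward 3.7 m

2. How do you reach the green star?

blocked — turn right 53°, forward 9.0 m, then turn left 43°, forward 8.9 m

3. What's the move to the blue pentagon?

turn right 75°, forward 9.2 m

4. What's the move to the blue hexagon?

turn right 12°, forward 11.1 m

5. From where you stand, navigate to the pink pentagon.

turn left 3°, forward 12.8 m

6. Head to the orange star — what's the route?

turn left 9°, forward 12.7 m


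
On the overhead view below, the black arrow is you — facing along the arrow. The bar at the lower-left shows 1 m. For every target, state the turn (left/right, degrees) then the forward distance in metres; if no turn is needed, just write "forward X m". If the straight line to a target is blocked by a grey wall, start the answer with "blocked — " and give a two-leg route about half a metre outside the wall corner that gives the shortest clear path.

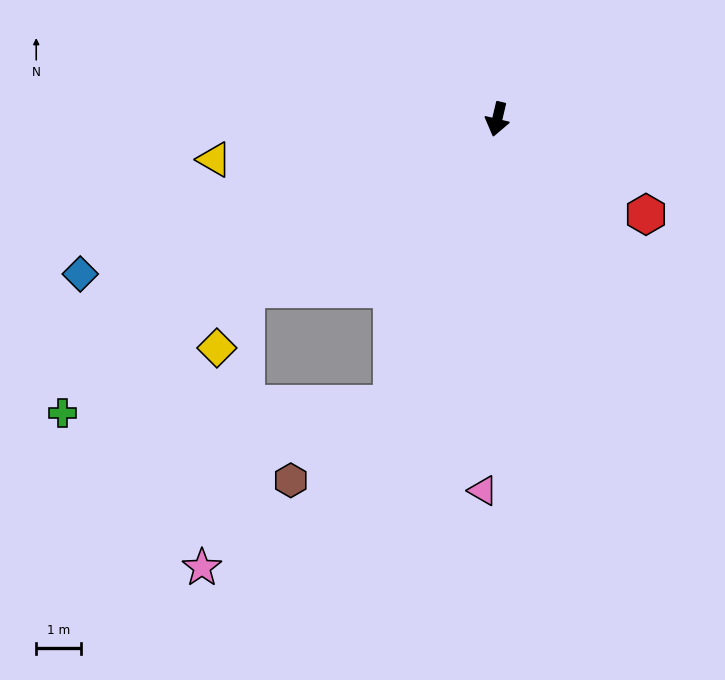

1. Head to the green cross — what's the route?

turn right 43°, forward 11.8 m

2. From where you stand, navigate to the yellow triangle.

turn right 69°, forward 6.4 m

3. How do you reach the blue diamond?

turn right 56°, forward 10.0 m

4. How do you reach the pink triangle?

turn left 11°, forward 8.4 m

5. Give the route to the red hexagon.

turn left 71°, forward 4.0 m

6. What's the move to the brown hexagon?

blocked — turn right 7°, forward 6.8 m, then turn right 33°, forward 2.9 m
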